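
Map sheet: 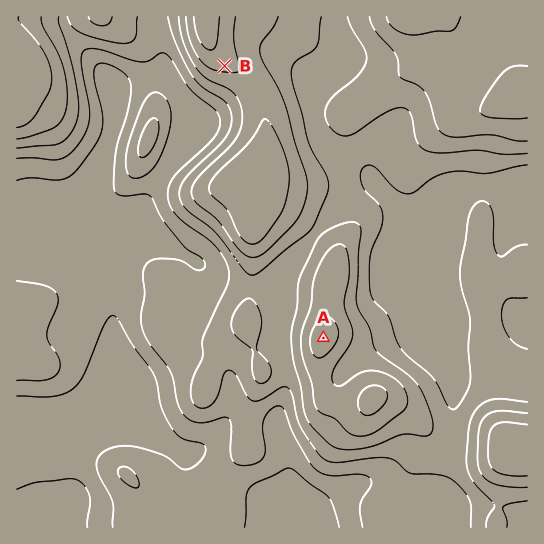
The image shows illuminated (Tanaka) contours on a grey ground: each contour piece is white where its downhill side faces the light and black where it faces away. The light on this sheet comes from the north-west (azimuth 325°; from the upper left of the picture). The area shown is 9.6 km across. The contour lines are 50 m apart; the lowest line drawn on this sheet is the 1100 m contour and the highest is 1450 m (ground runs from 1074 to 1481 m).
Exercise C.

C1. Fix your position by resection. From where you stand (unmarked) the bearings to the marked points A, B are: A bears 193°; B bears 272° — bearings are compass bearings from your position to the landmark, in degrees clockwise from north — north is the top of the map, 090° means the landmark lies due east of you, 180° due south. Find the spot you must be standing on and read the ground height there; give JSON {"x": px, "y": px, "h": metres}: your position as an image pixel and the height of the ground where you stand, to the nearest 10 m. {"x": 385, "y": 72, "h": 1330}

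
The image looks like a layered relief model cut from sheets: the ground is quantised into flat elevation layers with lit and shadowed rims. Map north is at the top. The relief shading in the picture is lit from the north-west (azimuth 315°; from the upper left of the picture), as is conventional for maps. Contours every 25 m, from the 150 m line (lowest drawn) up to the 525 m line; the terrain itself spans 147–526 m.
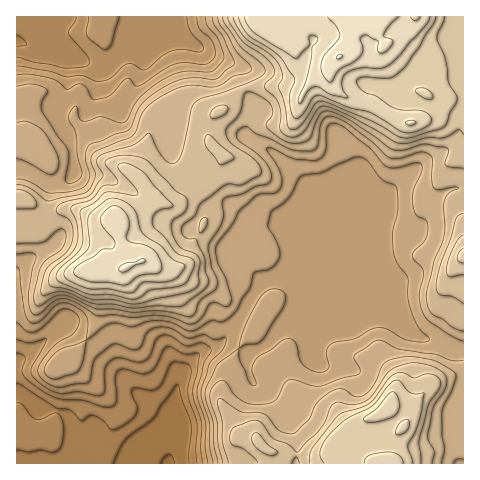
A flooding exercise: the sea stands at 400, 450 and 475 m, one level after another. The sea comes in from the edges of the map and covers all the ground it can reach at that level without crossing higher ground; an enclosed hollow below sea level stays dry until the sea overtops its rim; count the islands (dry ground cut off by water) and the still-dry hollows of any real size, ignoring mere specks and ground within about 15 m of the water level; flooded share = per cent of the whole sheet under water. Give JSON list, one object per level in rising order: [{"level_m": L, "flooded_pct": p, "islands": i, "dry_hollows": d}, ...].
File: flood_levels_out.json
[{"level_m": 400, "flooded_pct": 77, "islands": 1, "dry_hollows": 0}, {"level_m": 450, "flooded_pct": 90, "islands": 1, "dry_hollows": 0}, {"level_m": 475, "flooded_pct": 94, "islands": 1, "dry_hollows": 0}]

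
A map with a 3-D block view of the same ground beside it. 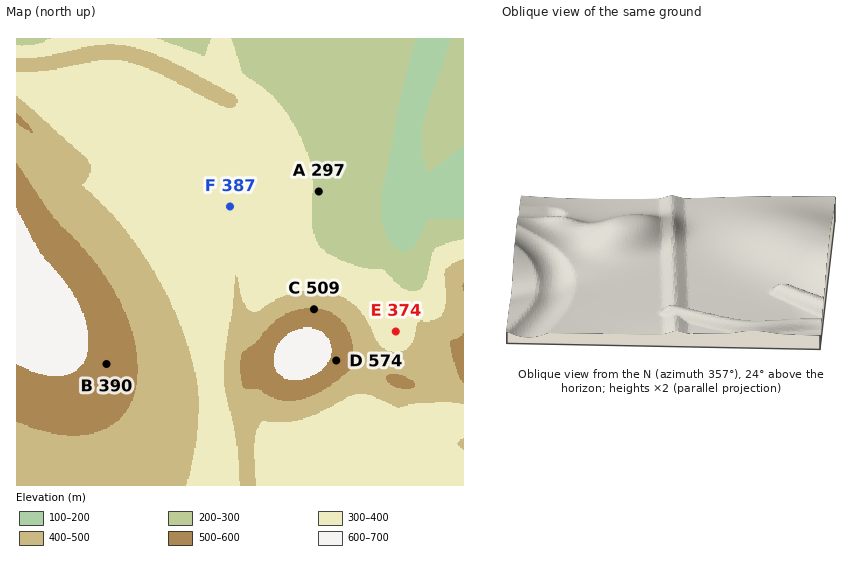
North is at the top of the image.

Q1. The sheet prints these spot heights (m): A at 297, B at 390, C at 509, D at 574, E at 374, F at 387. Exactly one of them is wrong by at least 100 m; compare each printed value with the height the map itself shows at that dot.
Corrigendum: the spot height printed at B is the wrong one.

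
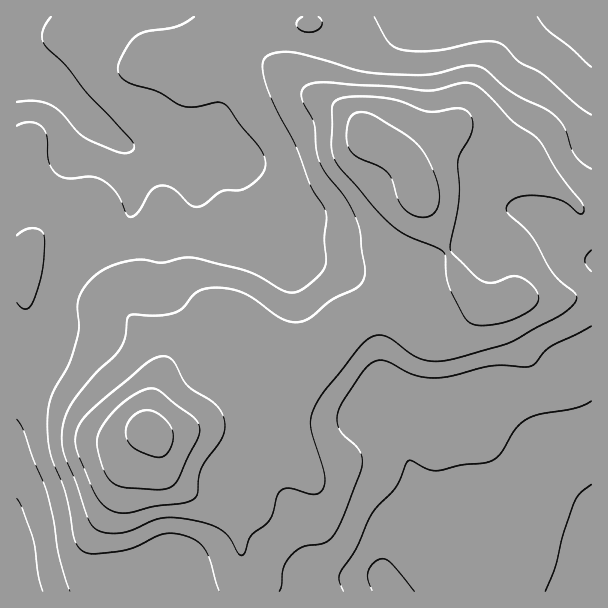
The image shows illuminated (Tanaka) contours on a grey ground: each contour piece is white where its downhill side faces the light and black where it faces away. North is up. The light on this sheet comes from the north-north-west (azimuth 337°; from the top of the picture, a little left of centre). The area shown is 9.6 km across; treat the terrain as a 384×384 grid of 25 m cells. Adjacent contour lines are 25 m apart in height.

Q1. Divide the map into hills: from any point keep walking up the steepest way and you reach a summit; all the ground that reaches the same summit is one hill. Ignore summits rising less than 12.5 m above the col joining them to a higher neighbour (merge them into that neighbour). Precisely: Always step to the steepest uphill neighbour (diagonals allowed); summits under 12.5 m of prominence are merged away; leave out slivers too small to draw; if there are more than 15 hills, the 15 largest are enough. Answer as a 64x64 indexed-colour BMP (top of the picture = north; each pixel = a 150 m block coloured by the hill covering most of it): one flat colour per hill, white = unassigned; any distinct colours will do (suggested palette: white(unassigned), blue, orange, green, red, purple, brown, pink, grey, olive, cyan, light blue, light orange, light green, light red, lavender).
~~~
<image width="64" height="64" href="data:image/bmp;base64,Qk12CAAAAAAAAHYAAAAoAAAAQAAAAEAAAAABAAQAAAAAAAAIAAATCwAAEwsAABAAAAAAAAAA////ALR3HwAOf/8ALKAsACgn1gC9Z5QAS1aMAMJ34wB/f38AIr28AM++FwDox64AeLv/AIrfmACWmP8A1bDFABERERERERERERERERERERERERERERERERERERERERERERERERERERERERERERERERERERERERERERERERERERERERERERERERERERERERERERERERERERERERERERERERERERERERERERERERERERERERERERERERERERERERERERERERERERERERERERERERERERERERERERERERERERERERERERERERERERERERERERERERERERERERERERERERERERERERERERERERERERERERERERERERERERERERERERERERERERERERERERERERERERERERERERERERERERERERERERERERERERERERERERERERERERERERERERERERERERERERERERERERERERERERERERERERERERERERESERERERERERERERERERERERERERERERERERERERERESIREREREREREREREREREREREREREREREREREiIiIiIiIhEREREREREREREREREREREREREREREREREiIiIiIiIiERERERERERERERERERERERERERERERERESIiIiIiIiIRERERERERERERERERERERERERERERERERIiIiIiIiIhEREREREREREREREREREREREREREREREREiIiIiIiIiERERERERERERERERERERERERERERERERESIiIiIiIiIRERERERERERERERERERERERERERERERESIiIiIiIiIhERERERERERERERERERERERERERESIRERIiIiIiIiIiERERERERERERERERERERERERERERIiESIiIiIiIiIiIRERERERERERERERERERERERERERIiIiIiIiIiIiIiIhEREREREREREREREREREREREREREiIiIiIiIiIiIiIiERERERERERERERERERERERERERESIiIiIiIiIiIiIiIRERERERERERERERERERERERERERIiIiIiIiIiIiIiIhEREREREREREREREREREREREREREiIiIiIiIiIiIiIiEREREREREREREREREREREREREREiIiIiIiIiIiIiIiIzERERERERERERERERERERERERESIiIiIiIiIiIiIiIjMxERERERERERERERERERERERERIiIiIiIiIiIiIiIiMzMREREREREREREREREREREREREiIiIiIiIiIiIiIiIzMxERERERERERERERERERERERESIiIiIiIiIiIiIiIjMzERERERERERERERERERERERERIiIiIiIiIiIiIiIiMzMRERERERERERERERERERERERIiIiIiIiIiIiIiIiIzMzEREREREREREREREREREREREiIiIiIiIiIiIiIiIjMzMREREREREREREREREREREREiIiIiIiIiIiIiIiIiMzMxEREREREREREREREREREREiIiIiIiIiIiIiIiIiIzMzMREREREREREREREREREREiIiIiIiIiIiIiIiIiIjMzMxERERERERERERERERESIiIiIiIiIiIiIiIiIiIiMzMzMRERERERERERERERIiIiIiIiIiIiIiIiIiIiIiIzMzMzMRERERERERERESIiIiIiIiIiIiIiIiIiIiIiIjMzMzMzERERERERERESIiIiIiIiIiIiIiIiIiIiIiIiMzMzMzMzERERERERESIiIiIiIiIiIiIiIiIiIiIiIiIzMzMzMzMRERERERESIiIiIiIiIiIiIiIiIiIiIiIiIjMzMzMzMzERERERESIiIiIiIiIiIiIiIiIiIiIiIiIiMzMzMzMzMRERERERIiIiIiIiIiIiIiIiIiIiIiIiIiIzMzMzMzMxEREREREiIiIiIiIiIiIiIiIiIiIiIiIiIjMzMzMzMzERERERESIiIiIiIiIiIiIiIiIiIiIiIiIiMzMzMzMzMRERERERIiIiIiIiIiIiIiIiIiIiIiIiIiIzMzMzMzMxEREREREiIiIiIiIiIiIiIiIiIiIiIiIiIjMzMzMzMzEREREREiIiIiIiIiIiIiIiIiIiIiIiIiIiMzMzMzMzIiIiIiIiIiIiIiIiIiIiIiIiIiIiIiIiIiIzMzMzMzIiIiIiIiIiIiIiIiIiIiIiIiIiIiIiIiIiIjMzMzMyIiIiIiIiIiIiIiIiIiIiIiIiIiIiIiIiIiIiMzMzMyIiIiIiIiIiIiIiIiIiIiIiIiIiIiIiIiIiIiIzMzMyIiIiIiIiIiIiIiIiIiIiIiIiIiIiIiIiIiIiIjMzMyIiIiIiIiIiIiIiIiIiIiIiIiIiIiIiIiIiIiIiMzMyIiIiIiIiIiIiIiIiIiIiIiIiIiIiIiIiIiIiIiIzMyIiIiIiIiIiIiIiIiIiIiIiIiIiIiIiIiIiIiIiIiIiIiIiIiIiIiIiIiIiIiIiIiIiIiIiIiIiIiIiIiIiIiIiIiIiIiIiIiIiIiIiIiIiIiIiIiIiIiIiIiIiIiIiIiIiIiIiIiIiIiIiIiIiIiIiIiIiIiIiIiIiIiIiIiIiIiIiIiIiIiIiIiIiIiIiIiIiIiIiIiIiIiIiIiIiIiIiIiIiIiIiIiIiIiIiERERESIiIiIiIiIiIiIiIiIiIiIiIiIiIiIiIiIiIhERERERESIiIiIiIiIiIiIiIiIiIiIiIiIiIiIiIiIiERERERERESIiIiIiIiIiIiIi"/>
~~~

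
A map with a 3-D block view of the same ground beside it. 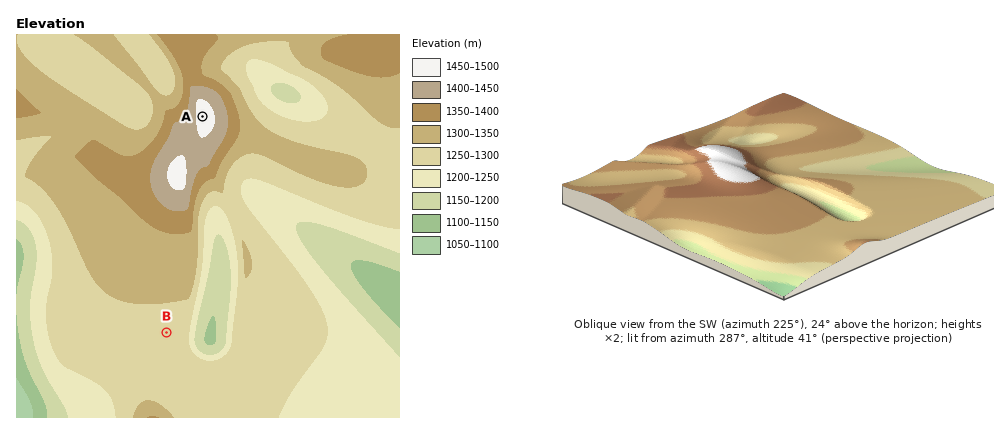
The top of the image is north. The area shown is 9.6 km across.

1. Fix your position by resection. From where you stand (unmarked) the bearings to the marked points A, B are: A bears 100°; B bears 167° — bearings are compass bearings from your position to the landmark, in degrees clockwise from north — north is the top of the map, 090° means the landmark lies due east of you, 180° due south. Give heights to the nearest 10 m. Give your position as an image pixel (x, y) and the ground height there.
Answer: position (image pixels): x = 113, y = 101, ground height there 1270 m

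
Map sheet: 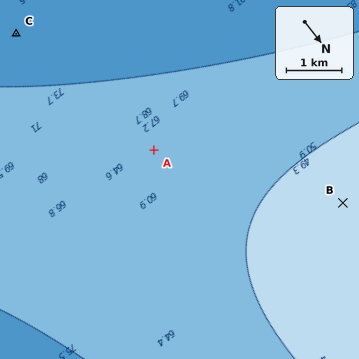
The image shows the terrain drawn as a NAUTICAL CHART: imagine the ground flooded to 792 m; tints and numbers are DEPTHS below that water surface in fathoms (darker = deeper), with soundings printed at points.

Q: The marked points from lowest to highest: C A B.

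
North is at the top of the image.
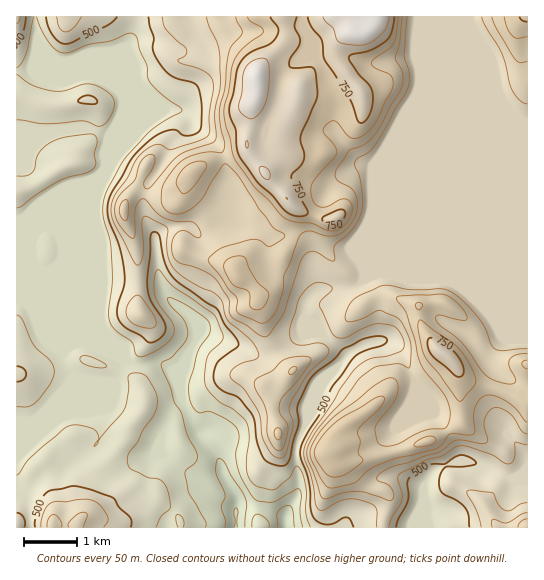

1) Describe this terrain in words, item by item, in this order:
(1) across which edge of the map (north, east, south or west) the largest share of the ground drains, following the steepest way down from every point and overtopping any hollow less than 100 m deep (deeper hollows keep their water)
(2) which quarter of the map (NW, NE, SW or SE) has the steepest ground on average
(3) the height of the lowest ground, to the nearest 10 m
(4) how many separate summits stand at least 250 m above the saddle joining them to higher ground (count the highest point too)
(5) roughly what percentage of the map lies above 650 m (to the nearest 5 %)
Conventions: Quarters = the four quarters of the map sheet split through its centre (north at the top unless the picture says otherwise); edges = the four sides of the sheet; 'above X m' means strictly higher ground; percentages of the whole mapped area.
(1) The largest share of the runoff leaves by the southern edge.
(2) Slopes are steepest in the south-east quarter.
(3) The lowest ground is at about 300 m.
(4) There is 1 summit with 250 m or more of prominence.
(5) Ground above 650 m makes up about 20 % of the sheet.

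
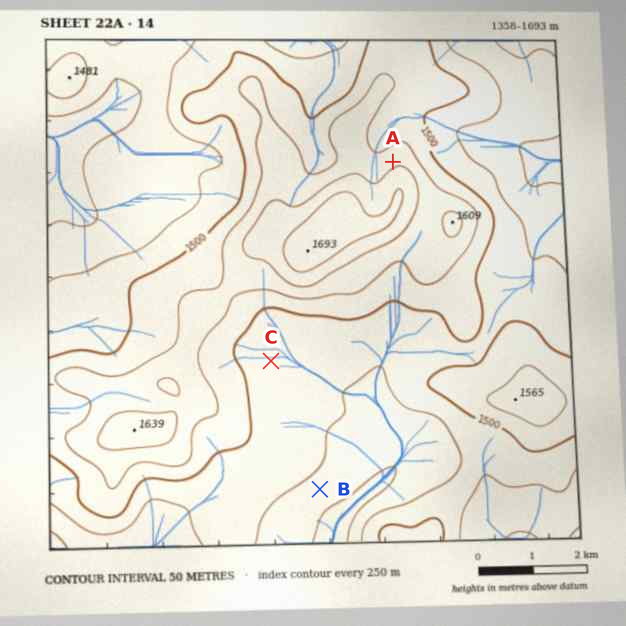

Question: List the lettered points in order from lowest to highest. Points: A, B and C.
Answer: B C A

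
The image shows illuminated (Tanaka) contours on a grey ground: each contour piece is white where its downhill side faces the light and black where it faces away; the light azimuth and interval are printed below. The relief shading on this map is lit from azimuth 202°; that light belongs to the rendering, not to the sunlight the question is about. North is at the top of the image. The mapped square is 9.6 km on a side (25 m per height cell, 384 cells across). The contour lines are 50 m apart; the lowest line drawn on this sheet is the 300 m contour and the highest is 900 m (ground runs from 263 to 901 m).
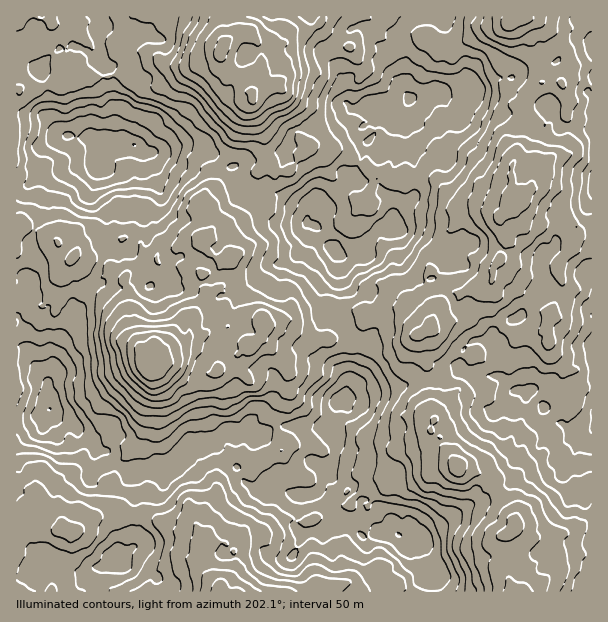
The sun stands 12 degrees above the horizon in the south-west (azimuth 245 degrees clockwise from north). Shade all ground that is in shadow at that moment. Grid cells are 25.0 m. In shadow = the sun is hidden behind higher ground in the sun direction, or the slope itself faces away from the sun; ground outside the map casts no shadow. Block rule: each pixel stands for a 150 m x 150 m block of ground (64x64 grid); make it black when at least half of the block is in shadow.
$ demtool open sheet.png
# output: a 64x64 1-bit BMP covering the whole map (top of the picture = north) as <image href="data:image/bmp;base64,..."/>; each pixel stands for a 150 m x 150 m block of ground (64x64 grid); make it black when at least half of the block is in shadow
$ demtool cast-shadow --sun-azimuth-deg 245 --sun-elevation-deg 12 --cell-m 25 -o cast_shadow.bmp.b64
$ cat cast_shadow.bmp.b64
<image width="64" height="64" href="data:image/bmp;base64,Qk0+AgAAAAAAAD4AAAAoAAAAQAAAAEAAAAABAAEAAAAAAAACAAATCwAAEwsAAAIAAAAAAAAA////AAAAAAAAADwAAAB8AAAAfAAAAP4AAAB4AAAA/gAABOABAAH+AAAAwAAAAf8ADAHgAAAD/wAAA+AAAAP/AAAD8AAAJ/8AAAAAAAAv/wAAACAAAB//AAAAIAAA//gAAAAAAAHf4AAAAAAAAZ/gAEAAAAABH8AAAAAAAAAfwAAAEAAAAN+AAAAQAAAF3AAAAAwAAARcAAAB3gAACNwAAAP/AAAB/AAAD/+CGAX4AAAP/8A8AfAAAA//wGAH8AAAD//AAAHwAAAH/+AEB/gAAAf/4AAH+AAwB//gAAD8AHAH/+AAAHwAYAf/wAAAfAAAAf+AAAJ4AAAA/AAAAHAAACD4AAAAQABAAPAAAAAAAAAwAAAAAgAAADggAAAGAAAQOAAQAAAAEAAYAAAAAAAYADgAEAABiAwAIAAQAAiIHAAgAAAADAweAAAAAAAwHz4AAAAgAAA/vgAAAHAAAA/+AAAAcAA8B+AAAABwAAAHIAAAACAAAAMgAAAAgAACACwAACAgAAAABgAAAHAAAABmAAAD84AAAA4AAA//4AAABAAAD//gAAAYAAAA//AAABwADEH/+AAADAgMD//4AAAOCAAf//wAAA8IAB///AQIHgAAAf/wAA0egAAH//AECh/AAAd/AAwHH8AAAH8ACAw/AAAAfwAAGD+AAAA+AAAAf4AAMD4AAAB/gA=="/>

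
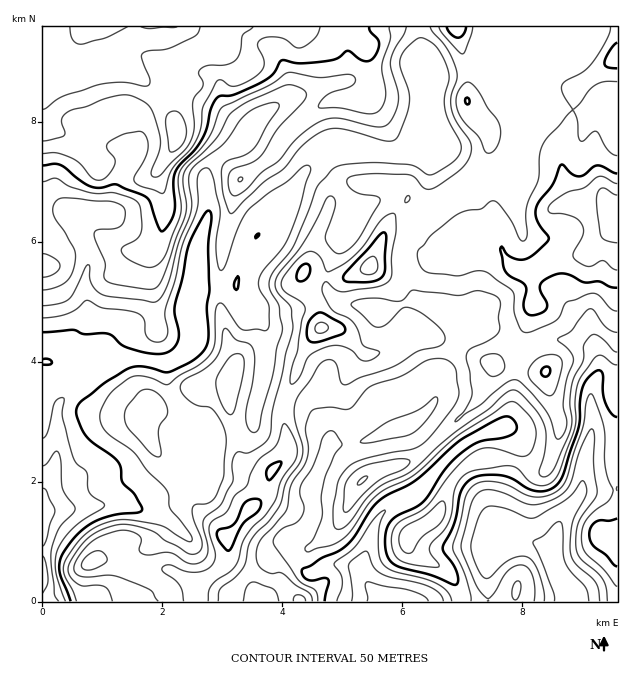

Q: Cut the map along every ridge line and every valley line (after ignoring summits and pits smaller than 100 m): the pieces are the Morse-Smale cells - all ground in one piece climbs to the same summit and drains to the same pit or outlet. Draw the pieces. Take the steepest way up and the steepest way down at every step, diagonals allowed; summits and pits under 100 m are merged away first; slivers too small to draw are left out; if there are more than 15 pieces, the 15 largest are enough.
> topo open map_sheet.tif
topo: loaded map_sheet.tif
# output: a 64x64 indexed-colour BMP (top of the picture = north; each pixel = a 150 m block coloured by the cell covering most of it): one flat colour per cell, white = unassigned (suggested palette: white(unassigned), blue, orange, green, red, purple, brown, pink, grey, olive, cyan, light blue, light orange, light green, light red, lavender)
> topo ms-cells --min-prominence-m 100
<image width="64" height="64" href="data:image/bmp;base64,Qk12CAAAAAAAAHYAAAAoAAAAQAAAAEAAAAABAAQAAAAAAAAIAAATCwAAEwsAABAAAAAAAAAA////ALR3HwAOf/8ALKAsACgn1gC9Z5QAS1aMAMJ34wB/f38AIr28AM++FwDox64AeLv/AIrfmACWmP8A1bDFAERERERERERES7u7u7AAqqqqqqqqqqqqVVVVVVVVVVVVRERERERERERLu7u7sAqqqqqqqqqqqqpVVVVVVVVVVVVERERERERERES7u7uwCqqqqqqqqqqqqlVVVVVVVVVVVURERERERERERES7u7CqruqqqqqqqqqlVVVVVVVVVVVVRERERERERERERLu7uwru7u7uqqqqpVVVVVVVVVVVVVVERERERERERERES7u7AC7u7u6qqqVVVVVVVVVVVVVVVURERERERERERERLu7uyIi7u7qqqpVVVVVVVVVIlVVVVREREREREREREREu7u7siIu7u6qqlVVVVVVIiIiVVVVVERERERERERERERLu7u7IiLu7qqqpVVVVVUiIiJVVVVUREREREREREREREu7u7uyIu7u6qqqpVVVVSIiIiVVVVEREURERERERERERLu7u7IiLu7uqqqlVVVVIiIiIlVVURERERERRERERERES7u7siIu7u7uqqpVVVUiIiIiVVVREREREREREUREREREu7uyIiLu7u7qqlVVVSIiIiIlVVERERERERERFERERES7u7IiIi7u7u6qpVVVUiIiIiVVURERERERERERFEREREu7uyIiIu7u7uqlVVVSIiIiJVVRERERERERERERRERES7u7IiIiIi7u7qVVVVUiIiIlVVERERERERERERFEREREu7siIiIiIi7u5VVVVSIiIiVVUREREREREREREURERES7u7IiIiIiIu4iVVVVIiIiIlVREREREREREREZlERERLu7tmZmIiIiIiIiVVUiIiIiVVEREREREREREZmZmUREu7u2ZmZmYiIiIiIiIiIiIiJVUREREREREREZmZmZRES7u2ZmZmZmYiIiIiIiIiIiIlVRERERERERERmZmZmURLu2ZmZmZmZmIiIiIiIiIiIiVVERERERERERmZmZmZREZmZmZmZmZmZiIiIiIiIiIiJVURERERERERmZmZmZl3dmZmZmZmZmZtIiIiIiIiIiIlVRERERERERGZmZmZmXd3ZmZmZmZmZt0iIiIiIiIiIiIiEREREREREZmZmZmZl3dmZmZmZmZt3SIiIiIiIiIiIiIRERERERERmZmZmZmXd3ZmZmZmZm3d0iIiIiIiIiIiIhERERERERERmZmZmZd3dmZmZmZm3d3SIiIiIiIiIiIiEREREREREREZmZmZl3d2ZmZmZm3d3d0iIiIiIiIiIiIRERERERERERmZmZmXd3dmZmZmbd3d3SIiIiIiIiIiIhERERERERERGZmZmZd3d3ZmZmbd3d3dIiIiIiIiIiIiEREREREREREZmZmZd3d3dmZmZt3d3dIiIiIiIiIiIiIRERERERERERmZmZd3d3d2ZmZt3d3dIiIiIiIiIiIiIhERERERERERGZmZd3d3d2Zt3d3d3SIiIiIiIiIiIiIiEREREREREREZmZl3d3d2Zt3d3d3SIiIiIiIiIiIiIiIREREREREREREREXd3d3Zm3d3d3dIiIiIiIiIiIiIiIhERERERERERERERd3d3dnfMzd3dIiIiIiIiIiIiIiIiERERERERERERERF3d3d3d8zM3d0iIiIiIiIzMyIiIiIRERERERERERERERd3d3d3fMzN3SIjMyIiIzMzMzIiIhERERERERERERERF3d3d3d8zM3dIzMzMzMzMzMzMzIiERERERERERERERERd3d3d3fMzMwzMzMzMzMzMzMzMyIREREREREREREREREXd3d3d8zMzMMzMzMzMzMzMzMzMhERERERERERERERERF3d3d3fMzMzDMzMzMzMzMzMzMyERERERERERERERERERd3d3d8zMzMwzMzMzMzMzMzMzIRERERERERERERERERF3d3d8zMzMzMMzMzMzMzMzIiIhERERERERERERERERERd3d8zMzMzMwzMzMzMzMzMiIiERERERERERERERERERF3d3zMzMzMw4iIgzMzMzMiIiIRERERERERERERERERERd8zMzMzMzDiIiIiDMzMyIiIhEREREREREREREREREREczMzMzMzMiIiIiIMzMzIiIiERERERERERERERERERERHMzMzMzMyIiIiIgzMzMiIiIREREREREREREREREREREREREREREYiIiIiIMzMyIiIhERERERERERERERERERERERERERERiIiIiIgzMzIiIiERERERERERERERERERERERERERERGIiIiIiDMzMiIiIREREREREREREREREREREREREREREYiIiIiIMzMzIiIhERERERERERERERERERERERERERERiIiIiIgzMzMiIiERERERERERERERERERERERERERERGIiIiIiDMzMyIiIREREREREREREREREREREREREREREYiIiIiIMzMzIiIvERERERERERERERERERERERERERERiIiIiDMzMzMyIi///xERERERERERERERERERERERERGIiIiIMzMzMzMiL///8REREREREREREREREREREREREYiIiIMzMzMzMzIv///xEREREREREREREREREREREREYiIiIgzMzMzMzMz///xERERERERERERERERERERERERiIiIiDMzMzMzMzP///ERERERERERERERERERERERERGIiIiIMzMzMzMzM///8REREREREREREREREREREREREYiIiIgzMzMzMzMz"/>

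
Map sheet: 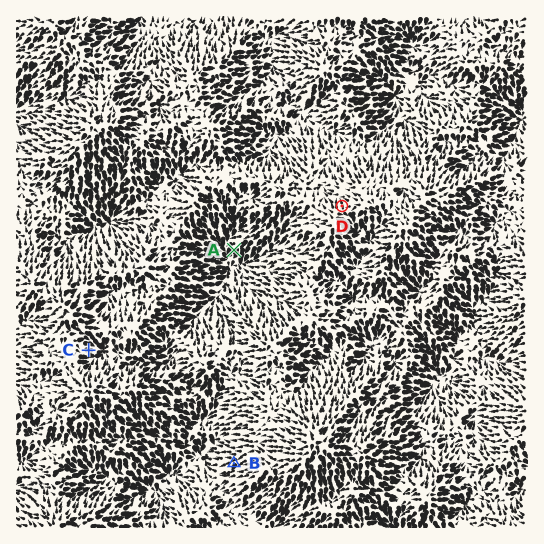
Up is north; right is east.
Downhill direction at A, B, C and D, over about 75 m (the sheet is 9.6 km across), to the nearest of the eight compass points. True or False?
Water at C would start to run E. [True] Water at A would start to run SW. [True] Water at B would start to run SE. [False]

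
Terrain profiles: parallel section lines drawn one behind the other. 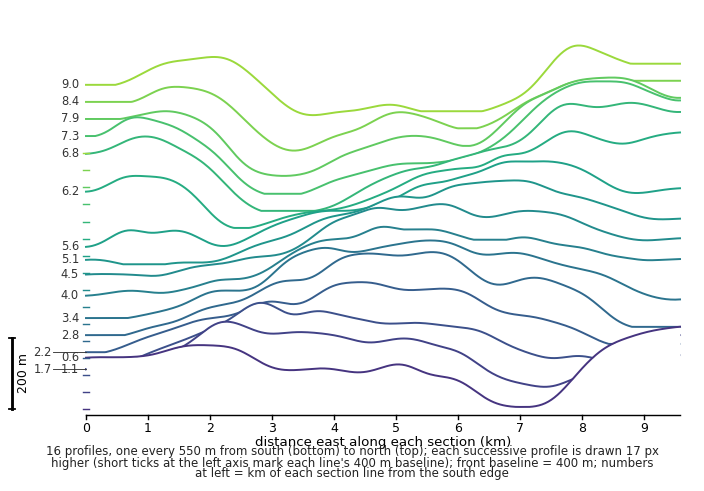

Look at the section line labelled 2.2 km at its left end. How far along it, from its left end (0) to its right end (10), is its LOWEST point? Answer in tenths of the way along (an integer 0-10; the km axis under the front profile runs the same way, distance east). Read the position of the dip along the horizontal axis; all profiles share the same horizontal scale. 0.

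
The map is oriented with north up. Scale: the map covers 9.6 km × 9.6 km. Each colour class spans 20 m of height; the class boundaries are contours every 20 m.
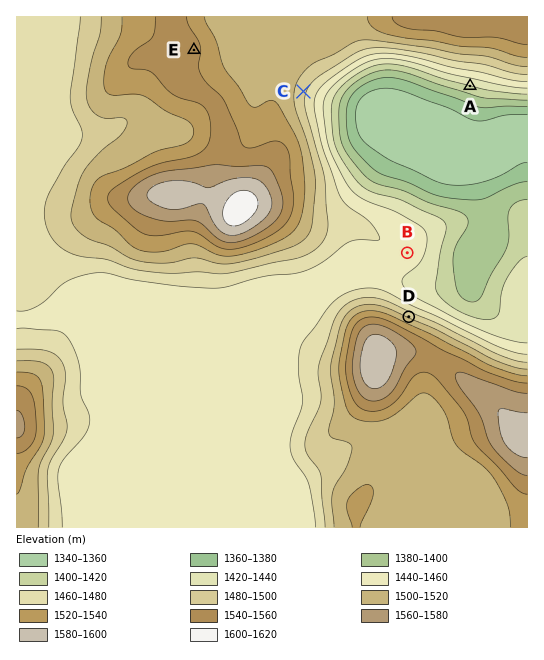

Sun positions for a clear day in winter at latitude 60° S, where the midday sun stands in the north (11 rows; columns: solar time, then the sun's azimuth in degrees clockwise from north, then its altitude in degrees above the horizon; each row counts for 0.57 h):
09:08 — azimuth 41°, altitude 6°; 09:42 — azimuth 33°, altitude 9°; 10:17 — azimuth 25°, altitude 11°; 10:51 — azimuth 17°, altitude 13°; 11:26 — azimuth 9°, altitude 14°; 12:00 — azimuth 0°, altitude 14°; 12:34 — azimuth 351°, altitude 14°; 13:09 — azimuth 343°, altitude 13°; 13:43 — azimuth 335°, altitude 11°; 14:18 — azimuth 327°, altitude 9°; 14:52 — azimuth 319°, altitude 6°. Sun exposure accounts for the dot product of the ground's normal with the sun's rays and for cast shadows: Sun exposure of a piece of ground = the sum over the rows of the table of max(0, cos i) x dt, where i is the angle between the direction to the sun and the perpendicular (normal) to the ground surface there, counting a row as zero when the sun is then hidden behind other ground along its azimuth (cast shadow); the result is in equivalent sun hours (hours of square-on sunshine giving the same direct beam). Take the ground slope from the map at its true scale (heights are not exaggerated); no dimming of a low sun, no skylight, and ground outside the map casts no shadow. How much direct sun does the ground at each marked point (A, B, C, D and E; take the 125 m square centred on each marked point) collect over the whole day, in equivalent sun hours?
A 0.4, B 1.1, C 1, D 2.1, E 1.2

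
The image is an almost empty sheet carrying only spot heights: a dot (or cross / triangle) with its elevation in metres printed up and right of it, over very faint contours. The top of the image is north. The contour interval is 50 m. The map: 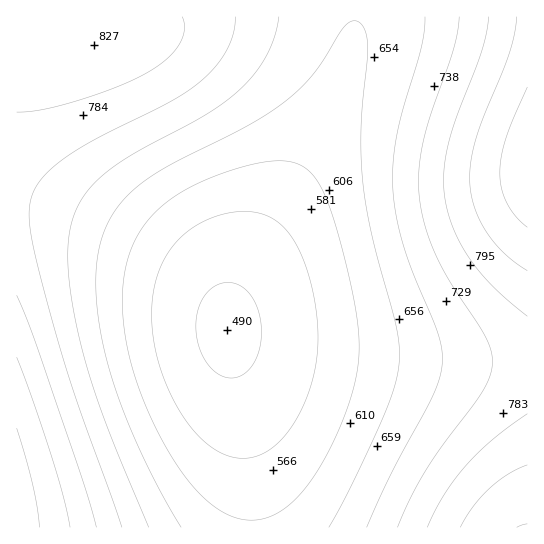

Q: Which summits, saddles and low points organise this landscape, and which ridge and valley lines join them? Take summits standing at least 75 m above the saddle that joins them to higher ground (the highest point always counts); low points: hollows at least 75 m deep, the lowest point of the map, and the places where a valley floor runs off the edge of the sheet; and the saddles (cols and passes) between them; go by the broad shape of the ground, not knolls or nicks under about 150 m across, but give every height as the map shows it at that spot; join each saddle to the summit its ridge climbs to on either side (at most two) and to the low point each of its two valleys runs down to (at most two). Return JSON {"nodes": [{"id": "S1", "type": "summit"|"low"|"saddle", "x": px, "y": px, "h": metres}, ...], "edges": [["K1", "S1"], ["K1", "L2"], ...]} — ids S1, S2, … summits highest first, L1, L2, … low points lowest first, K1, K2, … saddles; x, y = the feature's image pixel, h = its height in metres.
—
{"nodes": [
{"id": "S1", "type": "summit", "x": 527, "y": 166, "h": 934},
{"id": "S2", "type": "summit", "x": 17, "y": 518, "h": 928},
{"id": "S3", "type": "summit", "x": 525, "y": 527, "h": 902},
{"id": "L1", "type": "low", "x": 227, "y": 330, "h": 490},
{"id": "K1", "type": "saddle", "x": 527, "y": 363, "h": 777},
{"id": "K2", "type": "saddle", "x": 354, "y": 17, "h": 651}],
"edges": [["K1", "S1"], ["K1", "S3"], ["K1", "L1"], ["K2", "S1"], ["K2", "S2"], ["K2", "L1"]]}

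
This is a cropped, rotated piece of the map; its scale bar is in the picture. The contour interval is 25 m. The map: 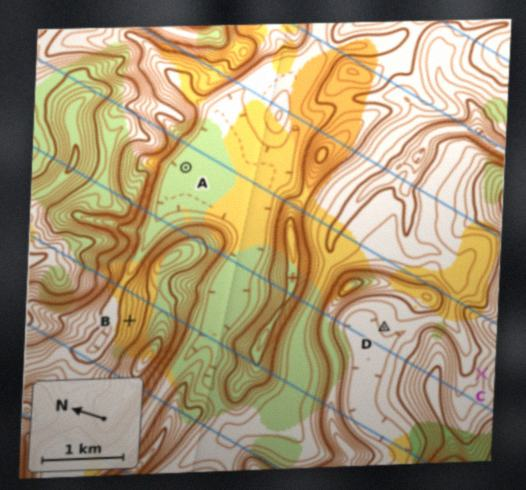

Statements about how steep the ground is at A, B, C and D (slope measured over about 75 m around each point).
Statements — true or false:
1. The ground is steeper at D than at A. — true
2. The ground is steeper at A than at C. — false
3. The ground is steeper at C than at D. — true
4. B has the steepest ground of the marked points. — true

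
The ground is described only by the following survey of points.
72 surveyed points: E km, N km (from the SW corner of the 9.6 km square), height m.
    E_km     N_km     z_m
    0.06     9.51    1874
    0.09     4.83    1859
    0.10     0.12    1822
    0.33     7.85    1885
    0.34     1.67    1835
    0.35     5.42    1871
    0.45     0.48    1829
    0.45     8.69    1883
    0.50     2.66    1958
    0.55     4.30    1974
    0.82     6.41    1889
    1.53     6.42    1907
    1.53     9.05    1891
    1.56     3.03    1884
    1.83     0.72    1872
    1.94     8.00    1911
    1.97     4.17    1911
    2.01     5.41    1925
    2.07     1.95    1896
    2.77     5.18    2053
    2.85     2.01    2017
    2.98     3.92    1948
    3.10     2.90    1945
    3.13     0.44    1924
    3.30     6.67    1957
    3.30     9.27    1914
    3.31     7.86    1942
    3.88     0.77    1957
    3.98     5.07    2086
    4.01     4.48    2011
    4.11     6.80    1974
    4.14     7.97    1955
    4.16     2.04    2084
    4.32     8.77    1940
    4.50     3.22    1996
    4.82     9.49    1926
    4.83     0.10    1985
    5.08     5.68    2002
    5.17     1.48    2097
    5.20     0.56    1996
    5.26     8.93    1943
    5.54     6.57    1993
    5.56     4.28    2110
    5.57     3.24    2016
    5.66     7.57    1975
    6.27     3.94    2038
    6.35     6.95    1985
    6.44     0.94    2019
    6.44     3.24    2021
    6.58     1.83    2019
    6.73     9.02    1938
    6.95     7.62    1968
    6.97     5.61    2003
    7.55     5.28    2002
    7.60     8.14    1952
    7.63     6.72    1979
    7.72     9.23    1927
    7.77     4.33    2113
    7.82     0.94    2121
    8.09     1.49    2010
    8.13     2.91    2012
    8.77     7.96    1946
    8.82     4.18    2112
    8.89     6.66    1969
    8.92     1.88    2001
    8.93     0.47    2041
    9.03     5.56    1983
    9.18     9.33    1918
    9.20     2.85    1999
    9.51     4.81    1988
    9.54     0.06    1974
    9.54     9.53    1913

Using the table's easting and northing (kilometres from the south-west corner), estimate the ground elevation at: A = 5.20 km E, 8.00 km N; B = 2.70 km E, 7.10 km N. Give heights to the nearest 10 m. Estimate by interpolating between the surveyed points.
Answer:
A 1960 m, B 1940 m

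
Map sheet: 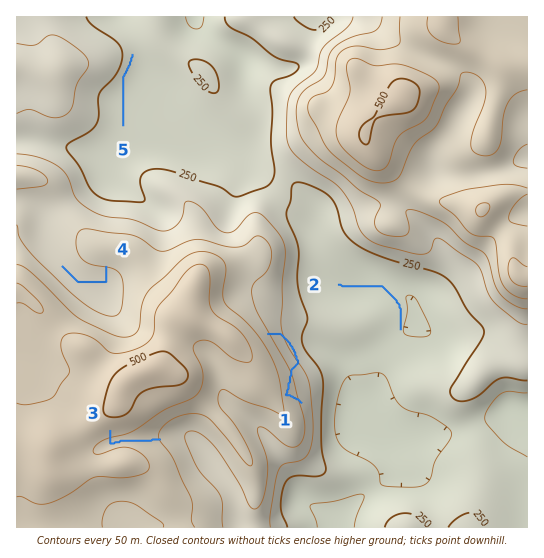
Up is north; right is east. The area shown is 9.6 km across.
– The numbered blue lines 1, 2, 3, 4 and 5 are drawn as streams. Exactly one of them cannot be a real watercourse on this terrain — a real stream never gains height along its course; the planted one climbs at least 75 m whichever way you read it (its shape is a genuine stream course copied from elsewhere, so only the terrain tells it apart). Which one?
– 1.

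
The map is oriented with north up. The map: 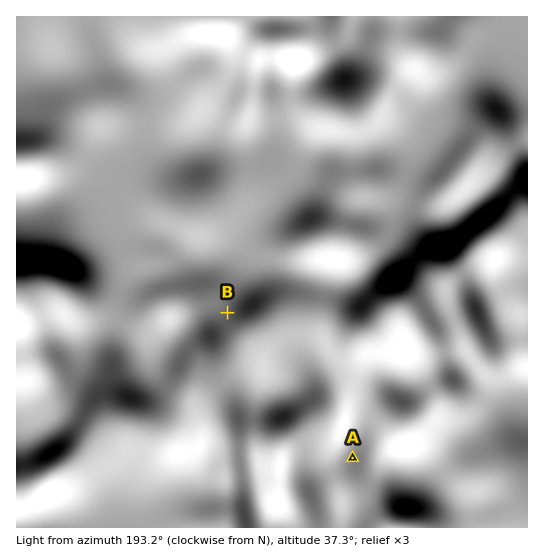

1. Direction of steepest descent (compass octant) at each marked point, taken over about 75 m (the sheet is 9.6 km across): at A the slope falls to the W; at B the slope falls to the NW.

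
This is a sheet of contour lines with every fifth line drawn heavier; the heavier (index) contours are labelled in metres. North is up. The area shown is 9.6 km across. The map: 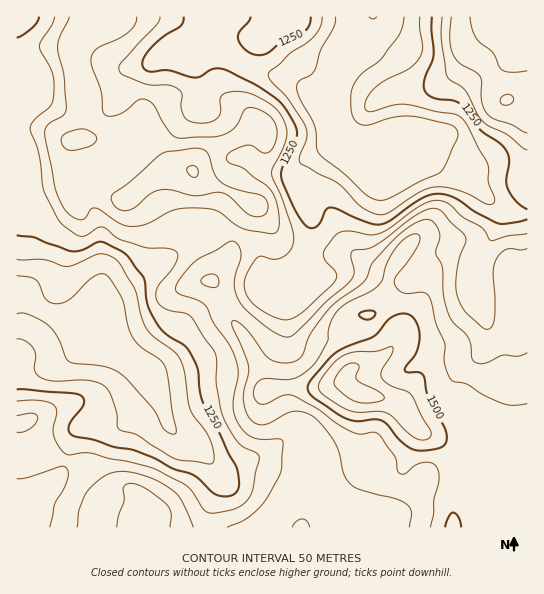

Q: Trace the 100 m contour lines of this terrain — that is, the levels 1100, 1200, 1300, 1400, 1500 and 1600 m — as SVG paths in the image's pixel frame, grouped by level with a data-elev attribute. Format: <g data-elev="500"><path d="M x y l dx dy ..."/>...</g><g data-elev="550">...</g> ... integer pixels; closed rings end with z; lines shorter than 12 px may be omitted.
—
<g data-elev="1200"><path d="M17 259l26 1 24 7 8-3 20-9 7-1 9 3 7 4 17 29 6 27 6 12 7 8 20 14 7 9 4 13 4 34 4 8 12 15 5 9 4 14-1 9-4 2-34-5-38-24-17-5-3-4 0-11-2-9-5-12-4-7-7-4-10-3-34 1-13-3-6-4-1-4 1-15-2-6-8-8-9-2"/><path d="M420 17l0 12 3 18-4 11-10 11-23 11-11 7-8 11-2 7 0 4 2 2 4 1 22-7 13-1 31 8 17 2 7 3 6 8 20 38 1 19 7 17-2 5-8-1-15-8-15-6-20-2-16 5-32 21-10 1-17-8-23-24-37-19 0-6 7-20-1-10-17-27-17-18-4-8 22-21 16-10 8-6 6-10 2-10"/></g><g data-elev="1300"><path d="M17 479l12-2 32-11 4 1 2 2 1 4-1 6-4 11-8 13-5 24"/><path d="M527 234l-18 2-18 5-9-13-20-11-13-13-10-4-9 1-12 6-28 21-11 5-9 2-23-4-9 2-12 14-3 6 2 8 11 13 0 5-4 6-27 25-12 8-11 2-17-8-10-6-6-7-4-9-1-8 5-12 9-13 4-1 12 3 7-1 7-5 5-8 1-8-2-10-11-30-9-23 0-5 9-16 5-14 1-8-2-8-7-12-8-7-17-10-15-3-11 1-5 3-2 4 0 14-5 7-10 3-14-1-5-3-3-5-2-8 1-12-4-5-9-4-23-1-24-10-3-5 2-6 36-38 3-8"/><path d="M55 17l-3 8-11 16-2 5 2 5 12 23 1 11-1 14-3 7-15 13-5 8 9 27 3 31 3 9 15 28 18 14 7 0 12-8 5-1 20 13 24 8 24 1 7 4 1 5-3 7-18 22-1 7 0 5 4 6 6 4 19 4 5 3 24 35 3 10 0 25 7 32 15 25 6 5 11 5 3 4-7 36-6 9-9 6-20 5-10-1-4-3-10-16-6-7-33-17-64-16-24 1-7-7-5-12-1-8 4-14-2-7-5-3-9-2-24 0"/><path d="M442 17l-1 22 6 38 18 13 12 24 6 8 24 13 15 12 5 3"/></g><g data-elev="1400"><path d="M170 527l1-13-4-9-21-16-15-6-5 1-3 3 1 14-5 14-2 12"/><path d="M310 527l-3-5-5-3-5 2-5 6"/><path d="M527 353l-9 3-16-1-19 9-5-1-5-2-5-23-15-16-6-12-4-17-1-26-6-14 4-19-5-10-6-4-8 1-11 5-22 20-16 17-5 14-3 5-27 20-11 11-16 22-8 20-5 6-14 2-13-4-6-5-18-25-8-7-5-1 0 6 8 19 7 20 0 8-5 24 2 12 5 9 5 4 7 2 8-2 16-9 7-3 10 1 10 4 11 11 11 16 5 11 4 20 4 8 11 7 35 9 12 6 4 3 2 6-3 14"/><path d="M211 287l6 0 2-4-2-6-4-3-8 2-4 5 3 4z"/><path d="M256 217l7-2 4-4 1-6-3-7-6-3-22-6-15-6-7-9-8-21-8-5-30 3-7 3-33 29-15 10-3 4 1 5 3 5 6 3 5 1 8-3 16-14 9-4 12 0 24 6 26-4 9 5 17 16z"/><path d="M68 150l7 0 15-4 5-4 1-5-5-5-8-3-16 4-5 4-1 4 2 5z"/><path d="M503 105l4 0 5-2 1-2 0-4-6-3-5 3-2 4z"/></g><g data-elev="1500"><path d="M461 527l-3-10-5-4-4 4-4 10"/><path d="M415 450l12 0 14-3 5-4 1-8-3-8-9-14-7-16-5-22-4-3-12 0-2-2 1-4 10-13 4-18-2-9-4-7-5-5-7 0-12 4-17 19-27 10-12 7-23 25-3 10 2 5 4 4 32 21 11 2 18-2 8 2 18 20 8 6z"/><path d="M365 319l7-1 3-5-5-3-10 3-1 3z"/></g><g data-elev="1600"><path d="M357 402l17 0 8-1 2-3-6-7-20-10-2-4 3-11-3-3-5 0-5 2-5 5-6 8-1 5 2 4 9 8z"/></g>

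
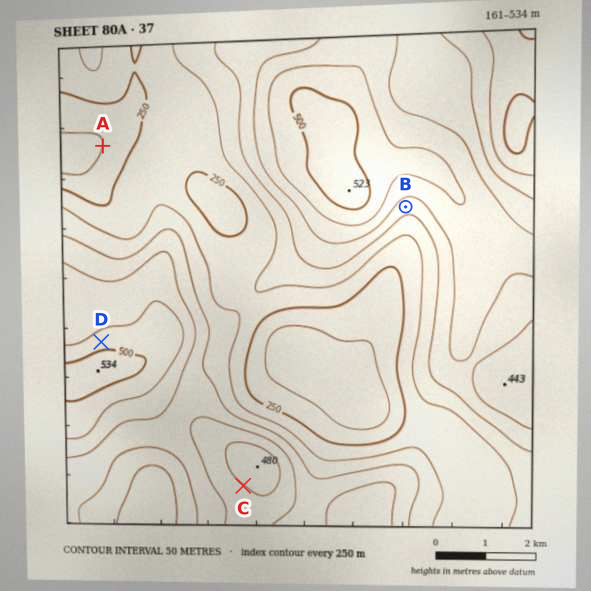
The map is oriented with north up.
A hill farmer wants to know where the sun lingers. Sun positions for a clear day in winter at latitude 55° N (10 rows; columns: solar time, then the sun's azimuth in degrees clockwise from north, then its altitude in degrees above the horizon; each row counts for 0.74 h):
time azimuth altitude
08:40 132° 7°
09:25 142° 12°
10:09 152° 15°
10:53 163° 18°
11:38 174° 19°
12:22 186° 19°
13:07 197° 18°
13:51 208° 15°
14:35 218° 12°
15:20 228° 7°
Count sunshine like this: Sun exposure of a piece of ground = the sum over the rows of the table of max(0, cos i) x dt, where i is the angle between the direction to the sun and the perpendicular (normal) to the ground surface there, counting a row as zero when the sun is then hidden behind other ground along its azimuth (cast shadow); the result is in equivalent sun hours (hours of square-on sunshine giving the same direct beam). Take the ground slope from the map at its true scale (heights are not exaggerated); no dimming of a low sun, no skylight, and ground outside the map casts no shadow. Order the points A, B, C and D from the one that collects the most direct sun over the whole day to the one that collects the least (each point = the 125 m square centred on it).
B > C > A > D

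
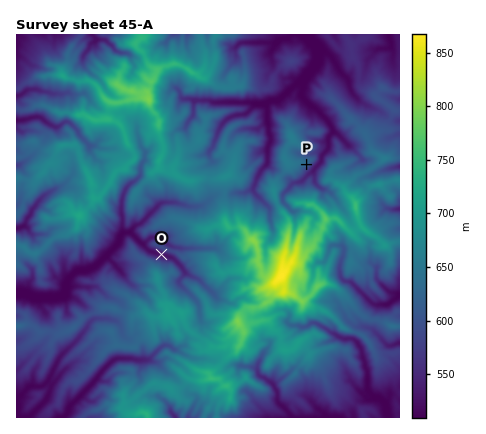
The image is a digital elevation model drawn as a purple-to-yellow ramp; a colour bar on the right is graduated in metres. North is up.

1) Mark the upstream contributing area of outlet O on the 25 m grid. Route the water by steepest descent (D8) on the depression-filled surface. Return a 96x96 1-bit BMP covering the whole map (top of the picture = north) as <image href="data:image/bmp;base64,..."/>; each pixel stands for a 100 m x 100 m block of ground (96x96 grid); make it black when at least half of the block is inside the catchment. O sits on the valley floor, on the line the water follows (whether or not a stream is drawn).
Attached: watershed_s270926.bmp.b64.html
<image width="96" height="96" href="data:image/bmp;base64,Qk2+BAAAAAAAAD4AAAAoAAAAYAAAAGAAAAABAAEAAAAAAIAEAAATCwAAEwsAAAIAAAAAAAAA////AAAAAAAAAAAAAAAAAAAAAAAAAAAAAAAAAAAAAAAAAAAAAAAAAAAAAAAAAAAAAAAAAAAAAAAAAAAAAAAAAAAAAAAAAAAAAAAAAAAAAAAAAAAAAAAAAAAAAAAAAAAAAAAAAAAAAAAAAAAAAAAAAAAAAAAAAAAAAAAAAAAAAAAAAAAAAAAAAAAAAAAAAAAAAAAAAAAAAAAAAAAAAAAAAAAAAAAAAAAAAAAAAAAAAAAAAAAAAAAAAAAAAAAAAAAAAAAAAAAAAAAAAAAAAAAAAAAAAAAAAAAAAAAAAAAAAAAAAAAAAAD4AAAAAAAAAAAAAAH8AAAAAAAAAAAAAAf+AAAAAAAAAAAAAA//AAAAAAAAAAAAAB//AAAAAAAAAAAAAD//AAAAAAAAAAAAAD//AAAAAAAAAAAAAD//AAAAAAAAAAAAAH//gAAAAAAAAAAAA///4AAAAAAAAAAAB////AAAAAAAAAAAB////gAAAAAAAAAAB////wAAAAAAAAAAB////wAAAAAAAAAAD////wAAAAAAAAAAD////wAAAAAAAAAAH////gAAAAAAAAAAH////AAAAAAAAAAAH//n+AAAAAAAAAAAH//AOAAAAAAAAAAAD//AGAAAAAAAAAAAD/+AAAAAAAAAAAAAD94AAAAAAAAAAAAADwAAAAAAAAAAAAAAAAAAAAAAAAAAAAAAAAAAAAAAAAAAAAAAAAAAAAAAAAAAAAAAAAAAAAAAAAAAAAAAAAAAAAAAAAAAAAAAAAAAAAAAAAAAAAAAAAAAAAAAAAAAAAAAAAAAAAAAAAAAAAAAAAAAAAAAAAAAAAAAAAAAAAAAAAAAAAAAAAAAAAAAAAAAAAAAAAAAAAAAAAAAAAAAAAAAAAAAAAAAAAAAAAAAAAAAAAAAAAAAAAAAAAAAAAAAAAAAAAAAAAAAAAAAAAAAAAAAAAAAAAAAAAAAAAAAAAAAAAAAAAAAAAAAAAAAAAAAAAAAAAAAAAAAAAAAAAAAAAAAAAAAAAAAAAAAAAAAAAAAAAAAAAAAAAAAAAAAAAAAAAAAAAAAAAAAAAAAAAAAAAAAAAAAAAAAAAAAAAAAAAAAAAAAAAAAAAAAAAAAAAAAAAAAAAAAAAAAAAAAAAAAAAAAAAAAAAAAAAAAAAAAAAAAAAAAAAAAAAAAAAAAAAAAAAAAAAAAAAAAAAAAAAAAAAAAAAAAAAAAAAAAAAAAAAAAAAAAAAAAAAAAAAAAAAAAAAAAAAAAAAAAAAAAAAAAAAAAAAAAAAAAAAAAAAAAAAAAAAAAAAAAAAAAAAAAAAAAAAAAAAAAAAAAAAAAAAAAAAAAAAAAAAAAAAAAAAAAAAAAAAAAAAAAAAAAAAAAAAAAAAAAAAAAAAAAAAAAAAAAAAAAAAAAAAAAAAAAAAAAAAAAAAAAAAAAAAAAAAAAAAAAAAAAAAAAAAAAAAAAAAAAAAAAAAAAAAAAAAAAAAAAAAAAAAAAAAAAAAAAAAAAAAAAAAAAAAAAAAAAAAAAAAAAAAAAAAAAAAAAAAAAAAAAAAAAAAA="/>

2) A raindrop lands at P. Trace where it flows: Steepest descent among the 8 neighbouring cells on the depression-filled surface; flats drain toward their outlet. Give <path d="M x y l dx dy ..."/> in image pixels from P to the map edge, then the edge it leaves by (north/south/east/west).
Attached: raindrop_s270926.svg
<path d="M306 164l6 6 2 0 6-8 2-8 6-6 0-10 4-6 0-4-4-8-14-12-4-2-8-10 0-4 2-6 0-6 4-8 8-6 2-4 0-14-8-8-2-6"/>
exit: north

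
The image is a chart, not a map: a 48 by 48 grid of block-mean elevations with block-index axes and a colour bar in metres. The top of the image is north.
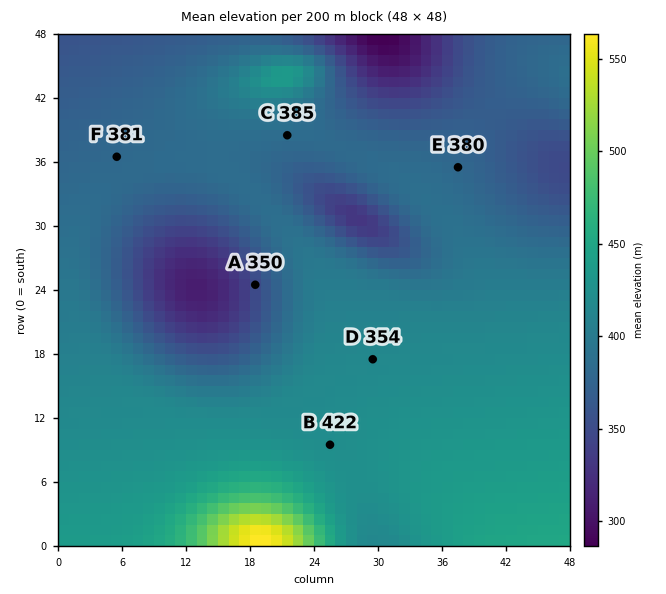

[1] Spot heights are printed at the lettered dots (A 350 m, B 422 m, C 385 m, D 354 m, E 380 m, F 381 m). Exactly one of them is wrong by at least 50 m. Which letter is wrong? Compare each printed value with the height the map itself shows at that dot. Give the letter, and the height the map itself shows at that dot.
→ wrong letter D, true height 416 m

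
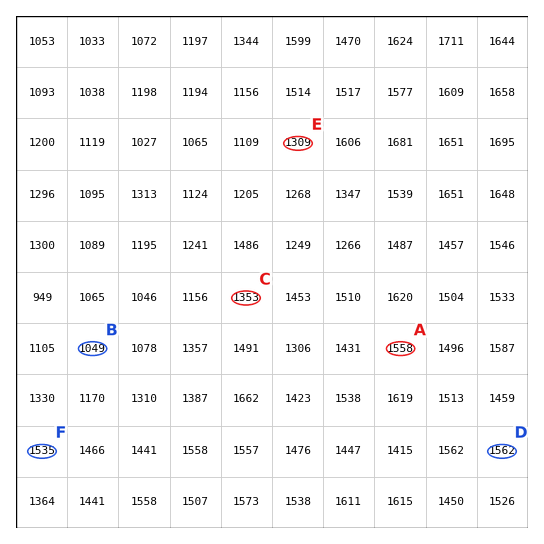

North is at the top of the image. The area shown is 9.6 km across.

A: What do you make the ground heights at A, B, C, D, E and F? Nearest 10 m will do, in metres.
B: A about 1560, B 1050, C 1350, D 1560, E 1310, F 1540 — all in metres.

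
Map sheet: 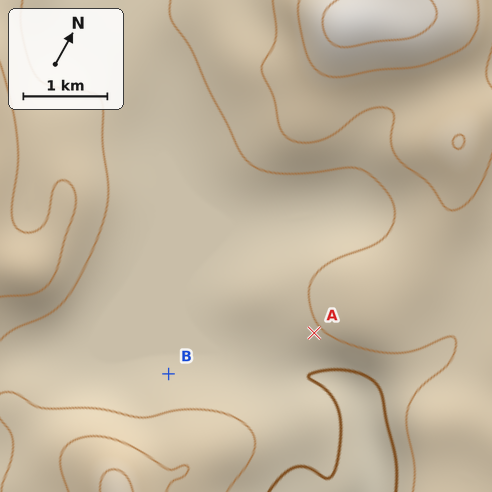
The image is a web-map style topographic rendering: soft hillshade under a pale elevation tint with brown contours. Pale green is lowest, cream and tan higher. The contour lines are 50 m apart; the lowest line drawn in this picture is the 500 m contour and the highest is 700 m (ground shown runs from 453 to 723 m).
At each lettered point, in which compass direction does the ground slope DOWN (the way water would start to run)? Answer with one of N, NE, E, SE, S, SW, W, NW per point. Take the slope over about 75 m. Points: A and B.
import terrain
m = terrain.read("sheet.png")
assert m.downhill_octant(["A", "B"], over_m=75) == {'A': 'S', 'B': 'NW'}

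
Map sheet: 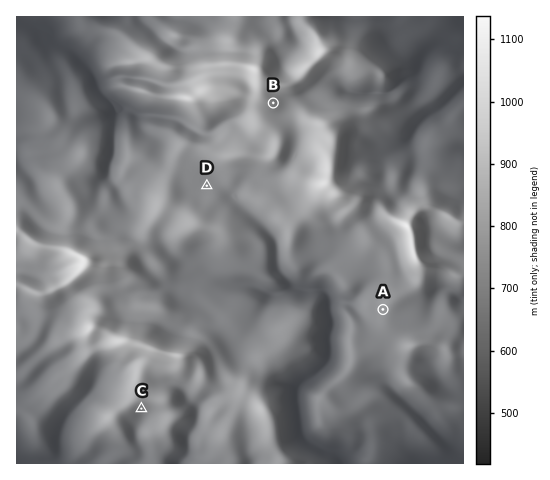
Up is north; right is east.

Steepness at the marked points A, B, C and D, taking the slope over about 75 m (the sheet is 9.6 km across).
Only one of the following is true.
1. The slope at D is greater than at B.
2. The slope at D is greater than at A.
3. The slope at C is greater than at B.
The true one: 3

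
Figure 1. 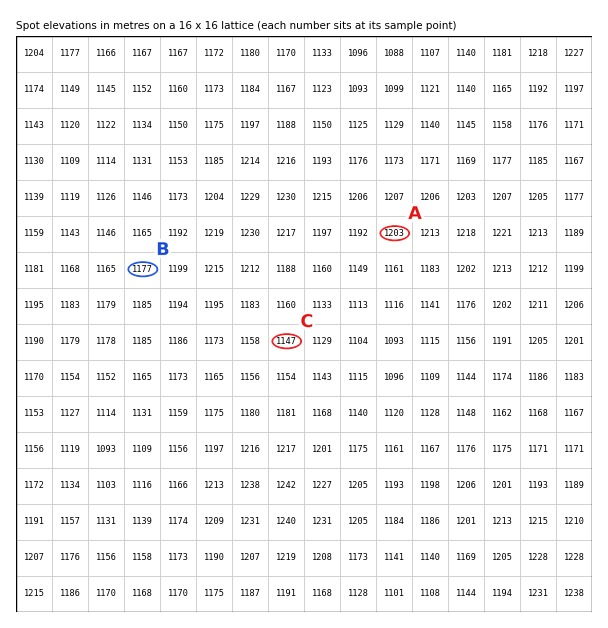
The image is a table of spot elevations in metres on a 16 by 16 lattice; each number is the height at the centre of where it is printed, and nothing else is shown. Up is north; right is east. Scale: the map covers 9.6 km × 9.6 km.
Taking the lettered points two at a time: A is above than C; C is below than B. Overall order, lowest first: C B A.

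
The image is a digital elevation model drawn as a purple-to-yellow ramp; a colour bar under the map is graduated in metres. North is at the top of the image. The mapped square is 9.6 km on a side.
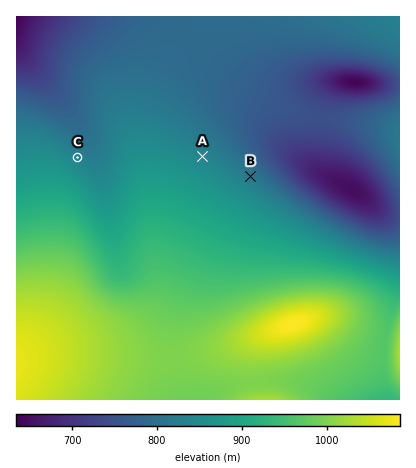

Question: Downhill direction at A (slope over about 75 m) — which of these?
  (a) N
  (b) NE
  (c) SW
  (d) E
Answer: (b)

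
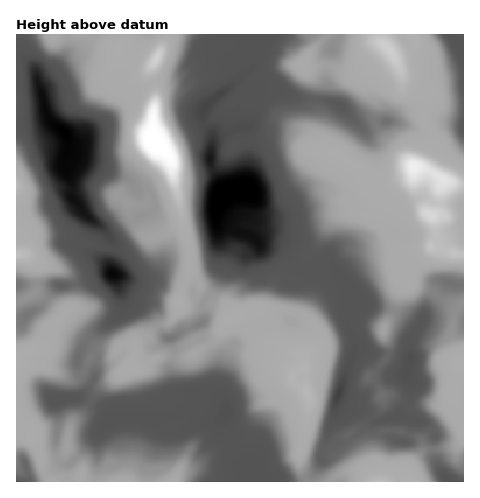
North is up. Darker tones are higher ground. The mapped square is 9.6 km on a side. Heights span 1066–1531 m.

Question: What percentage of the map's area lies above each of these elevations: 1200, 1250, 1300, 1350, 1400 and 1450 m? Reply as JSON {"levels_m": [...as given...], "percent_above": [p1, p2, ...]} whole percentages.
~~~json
{"levels_m": [1200, 1250, 1300, 1350, 1400, 1450], "percent_above": [95, 63, 49, 37, 8, 5]}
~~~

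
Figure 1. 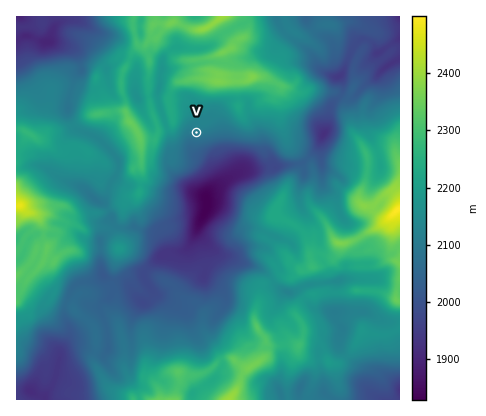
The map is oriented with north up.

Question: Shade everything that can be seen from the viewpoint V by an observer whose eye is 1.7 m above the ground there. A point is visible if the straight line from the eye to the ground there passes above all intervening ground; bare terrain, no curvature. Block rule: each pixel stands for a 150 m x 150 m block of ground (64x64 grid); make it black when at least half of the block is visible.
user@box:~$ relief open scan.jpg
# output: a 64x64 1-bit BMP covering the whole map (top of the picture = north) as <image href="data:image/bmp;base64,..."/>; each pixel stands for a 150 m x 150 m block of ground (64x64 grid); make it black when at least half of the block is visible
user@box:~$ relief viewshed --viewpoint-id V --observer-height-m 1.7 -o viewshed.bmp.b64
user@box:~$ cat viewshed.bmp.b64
<image width="64" height="64" href="data:image/bmp;base64,Qk0+AgAAAAAAAD4AAAAoAAAAQAAAAEAAAAABAAEAAAAAAAACAAATCwAAEwsAAAIAAAAAAAAA////AAAAAAAAAB/AcAAAAAAA8QA4AAAAAAHxADAAAAAAAzMAAAAAAAADP44AAAAAAAY//4IAAAAADH//x4AAAAAEf///gAAAAAAv//+AAAAABC///x8AAAAEf//+fwAAAAB///5/AAAAAH///5wAAAAA////nQAAAAD///8PAAAAAH///w4AAAAAMH//gAAAAAAEf//AAAAAAAw//4AAAAAADH//gAAAAAAF///sAAAAAAf//4gAAAAAAH/4CAAAAAAAP+B8AAAAABwfwdgAAAAAfg/AEAAAAAB8D8AADwAAABgf+8AIwAAAAP//gABwAAAAff+AAHgAAAA5/8AAjAAAAPD/4AGGAAAA8H/wA8MAAAGAf/AHiwAAB4B/+A+NAAABgD/4D8YAAAOAD/xPwwAABYAD/E/DAAAFgAD/z+EAAAe8AP4H4QAABb4A2AfDAAAFvgD4A8IAAAW+A7gBwgAABb4OOAGCAAAAvg44AAcAAAA4DgAAAwAAADgMAAAAAAAAGAgAAAAAAAAACAAAAAAAAAAAAAAAAAAAAAAAAAAAAAAD/gAAAAAAAD//gAAAAAAAAAAAAAAAAAAAAAAAAAAAAAAAAAAAAAAAAAAAAAAAAAAAAAAAAAAAAAAAAAAAAAAAAAAAAAAAAAAAAAAAAAAAAAAAAAAAAAAAAAAAAAAAAAAAAAAAAA=="/>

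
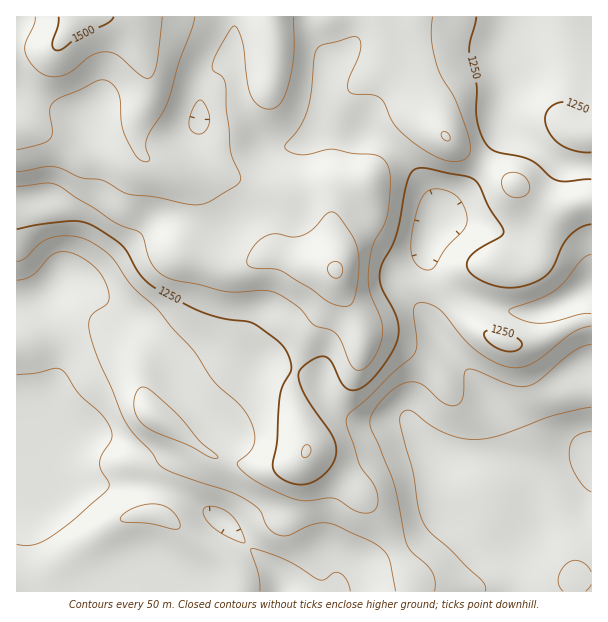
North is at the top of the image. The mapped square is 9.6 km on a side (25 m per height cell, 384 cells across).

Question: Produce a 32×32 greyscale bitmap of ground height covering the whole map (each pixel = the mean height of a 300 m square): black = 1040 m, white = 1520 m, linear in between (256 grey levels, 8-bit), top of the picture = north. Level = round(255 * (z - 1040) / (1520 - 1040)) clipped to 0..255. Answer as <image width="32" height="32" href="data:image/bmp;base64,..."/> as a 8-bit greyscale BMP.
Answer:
<image width="32" height="32" href="data:image/bmp;base64,Qk02CAAAAAAAADYEAAAoAAAAIAAAACAAAAABAAgAAAAAAAAEAAATCwAAEwsAAAABAAAAAAAAAAAAAAEBAQACAgIAAwMDAAQEBAAFBQUABgYGAAcHBwAICAgACQkJAAoKCgALCwsADAwMAA0NDQAODg4ADw8PABAQEAAREREAEhISABMTEwAUFBQAFRUVABYWFgAXFxcAGBgYABkZGQAaGhoAGxsbABwcHAAdHR0AHh4eAB8fHwAgICAAISEhACIiIgAjIyMAJCQkACUlJQAmJiYAJycnACgoKAApKSkAKioqACsrKwAsLCwALS0tAC4uLgAvLy8AMDAwADExMQAyMjIAMzMzADQ0NAA1NTUANjY2ADc3NwA4ODgAOTk5ADo6OgA7OzsAPDw8AD09PQA+Pj4APz8/AEBAQABBQUEAQkJCAENDQwBEREQARUVFAEZGRgBHR0cASEhIAElJSQBKSkoAS0tLAExMTABNTU0ATk5OAE9PTwBQUFAAUVFRAFJSUgBTU1MAVFRUAFVVVQBWVlYAV1dXAFhYWABZWVkAWlpaAFtbWwBcXFwAXV1dAF5eXgBfX18AYGBgAGFhYQBiYmIAY2NjAGRkZABlZWUAZmZmAGdnZwBoaGgAaWlpAGpqagBra2sAbGxsAG1tbQBubm4Ab29vAHBwcABxcXEAcnJyAHNzcwB0dHQAdXV1AHZ2dgB3d3cAeHh4AHl5eQB6enoAe3t7AHx8fAB9fX0Afn5+AH9/fwCAgIAAgYGBAIKCggCDg4MAhISEAIWFhQCGhoYAh4eHAIiIiACJiYkAioqKAIuLiwCMjIwAjY2NAI6OjgCPj48AkJCQAJGRkQCSkpIAk5OTAJSUlACVlZUAlpaWAJeXlwCYmJgAmZmZAJqamgCbm5sAnJycAJ2dnQCenp4An5+fAKCgoAChoaEAoqKiAKOjowCkpKQApaWlAKampgCnp6cAqKioAKmpqQCqqqoAq6urAKysrACtra0Arq6uAK+vrwCwsLAAsbGxALKysgCzs7MAtLS0ALW1tQC2trYAt7e3ALi4uAC5ubkAurq6ALu7uwC8vLwAvb29AL6+vgC/v78AwMDAAMHBwQDCwsIAw8PDAMTExADFxcUAxsbGAMfHxwDIyMgAycnJAMrKygDLy8sAzMzMAM3NzQDOzs4Az8/PANDQ0ADR0dEA0tLSANPT0wDU1NQA1dXVANbW1gDX19cA2NjYANnZ2QDa2toA29vbANzc3ADd3d0A3t7eAN/f3wDg4OAA4eHhAOLi4gDj4+MA5OTkAOXl5QDm5uYA5+fnAOjo6ADp6ekA6urqAOvr6wDs7OwA7e3tAO7u7gDv7+8A8PDwAPHx8QDy8vIA8/PzAPT09AD19fUA9vb2APf39wD4+PgA+fn5APr6+gD7+/sA/Pz8AP39/QD+/v4A////ACgoJyYlJSUlJSYnKiwgERYfICAlMz8/OC0kHBcZHiAhJigqKSgmJiYnKSssKR4ZHyIhIik2PzwzJRsXFxkdICAhIyktLywqKi0yMCoiIywuKCYqMz08MiYbFxcYGRodHRoaICkzNzY2OTYoHSEyPDw2NT5GRzomGhcZGxoYGBkXFRUXHio0Oz07LyEgLTpBSElJUVVNNh8XGBweHBgWFA8UFBQXHSYuMjIuLzU+SFRfX1pbW0swHRgbHx8cFxQPCBQUFBYdJi40OD1ES1Fdbnt4aV5UQiscGRseHRoWEQoEExMUFh0pMzpBS1NUVF9zhYZ1Xks5JRoYGhsaGBUQBwIUExQVGSQ2R1NWUk5PWm+DhXNZQzEhGhwfIB8dGhMJBBQUFBYbK0ldXVNMTFFbbn55ZlM/Kx8fJy0rJiMiHRYQFRUXHCU3UlxTS0xRVl9ud2xhX040Jik3OzEqLC8tKiUaGRskMD9QUktKUFdbYmxxZ2V0bE46OkNANDQ7OzUwLSUjISo3Q01NSk5VXGBjaXBrboWHalJKRz8+S1VRQjQsMCsoMTtCSEpMU1tiZmdsdXh6kZd+Y1FFRVZpcGhZRzgvLC42PUBCSFJcZGpsbnV+hoqZnIZoUEhUZ29qYVxYUSoqMDc7PUFNXWlwc3N1fIaQmqCZgGNRUltdW1dRTlBTLCsuMzc+TWBxen+FhoSJlKCtq5FxXllZWVxiZWBWSkM8Mi0wOEhhe4uRlZqdnZ6msr21jmpfWVlibnd3dGxZRlNANThFWHKLnKGgoKOnqKy1vLSRcF5SVWRzeXd2dWdVZFZMT1xugJCeop+dn6Wmp6uwqpR9YU1OWGZvcnV4cGJycG1teIiPkZqfnp2doKKio6eil4loT0tQXGx0eX99dHp7foSPmp2coKSkoaChoqGgo5+bj29UTVJgdYKDg4WFiYaLmJ+lrLCxsKunpKKgnZygoaGSdF5YXmt/jol8d3qnoqSrrLK6vbqzrKmjnJaTlJiamo55b3R7en+EfGxmaLy4tbKyub++tq2pp56SjIqKi4mHhH+GlZiCcWtnZ2xwycO6srO7wr6xp6WmnZOQi4eGgn+Ci5eim3tiXmNud3rJw7mztLzHx7anpKWfnp2RiIeFgoiRmJuQc15cZXB1c8fGwLq4vcvRwKqlpaKpqpiKiImJjJCSkYdyX1xiam1rzNTVy8HF09jHr6alpKyxnYuHio2Ojo6LgXBgXF5jZ2bX5uve0tTe3c22qKSkrbSijIaIjY6MjIh8a15bXF9jY9rr9e/m5Obg0b+upaWwt6OPiomLjYyMh3prXlpaXmJh1eT2+vbx7OPTxLWop7O4o5WUjoyNjY2GfG9gWVleYmI="/>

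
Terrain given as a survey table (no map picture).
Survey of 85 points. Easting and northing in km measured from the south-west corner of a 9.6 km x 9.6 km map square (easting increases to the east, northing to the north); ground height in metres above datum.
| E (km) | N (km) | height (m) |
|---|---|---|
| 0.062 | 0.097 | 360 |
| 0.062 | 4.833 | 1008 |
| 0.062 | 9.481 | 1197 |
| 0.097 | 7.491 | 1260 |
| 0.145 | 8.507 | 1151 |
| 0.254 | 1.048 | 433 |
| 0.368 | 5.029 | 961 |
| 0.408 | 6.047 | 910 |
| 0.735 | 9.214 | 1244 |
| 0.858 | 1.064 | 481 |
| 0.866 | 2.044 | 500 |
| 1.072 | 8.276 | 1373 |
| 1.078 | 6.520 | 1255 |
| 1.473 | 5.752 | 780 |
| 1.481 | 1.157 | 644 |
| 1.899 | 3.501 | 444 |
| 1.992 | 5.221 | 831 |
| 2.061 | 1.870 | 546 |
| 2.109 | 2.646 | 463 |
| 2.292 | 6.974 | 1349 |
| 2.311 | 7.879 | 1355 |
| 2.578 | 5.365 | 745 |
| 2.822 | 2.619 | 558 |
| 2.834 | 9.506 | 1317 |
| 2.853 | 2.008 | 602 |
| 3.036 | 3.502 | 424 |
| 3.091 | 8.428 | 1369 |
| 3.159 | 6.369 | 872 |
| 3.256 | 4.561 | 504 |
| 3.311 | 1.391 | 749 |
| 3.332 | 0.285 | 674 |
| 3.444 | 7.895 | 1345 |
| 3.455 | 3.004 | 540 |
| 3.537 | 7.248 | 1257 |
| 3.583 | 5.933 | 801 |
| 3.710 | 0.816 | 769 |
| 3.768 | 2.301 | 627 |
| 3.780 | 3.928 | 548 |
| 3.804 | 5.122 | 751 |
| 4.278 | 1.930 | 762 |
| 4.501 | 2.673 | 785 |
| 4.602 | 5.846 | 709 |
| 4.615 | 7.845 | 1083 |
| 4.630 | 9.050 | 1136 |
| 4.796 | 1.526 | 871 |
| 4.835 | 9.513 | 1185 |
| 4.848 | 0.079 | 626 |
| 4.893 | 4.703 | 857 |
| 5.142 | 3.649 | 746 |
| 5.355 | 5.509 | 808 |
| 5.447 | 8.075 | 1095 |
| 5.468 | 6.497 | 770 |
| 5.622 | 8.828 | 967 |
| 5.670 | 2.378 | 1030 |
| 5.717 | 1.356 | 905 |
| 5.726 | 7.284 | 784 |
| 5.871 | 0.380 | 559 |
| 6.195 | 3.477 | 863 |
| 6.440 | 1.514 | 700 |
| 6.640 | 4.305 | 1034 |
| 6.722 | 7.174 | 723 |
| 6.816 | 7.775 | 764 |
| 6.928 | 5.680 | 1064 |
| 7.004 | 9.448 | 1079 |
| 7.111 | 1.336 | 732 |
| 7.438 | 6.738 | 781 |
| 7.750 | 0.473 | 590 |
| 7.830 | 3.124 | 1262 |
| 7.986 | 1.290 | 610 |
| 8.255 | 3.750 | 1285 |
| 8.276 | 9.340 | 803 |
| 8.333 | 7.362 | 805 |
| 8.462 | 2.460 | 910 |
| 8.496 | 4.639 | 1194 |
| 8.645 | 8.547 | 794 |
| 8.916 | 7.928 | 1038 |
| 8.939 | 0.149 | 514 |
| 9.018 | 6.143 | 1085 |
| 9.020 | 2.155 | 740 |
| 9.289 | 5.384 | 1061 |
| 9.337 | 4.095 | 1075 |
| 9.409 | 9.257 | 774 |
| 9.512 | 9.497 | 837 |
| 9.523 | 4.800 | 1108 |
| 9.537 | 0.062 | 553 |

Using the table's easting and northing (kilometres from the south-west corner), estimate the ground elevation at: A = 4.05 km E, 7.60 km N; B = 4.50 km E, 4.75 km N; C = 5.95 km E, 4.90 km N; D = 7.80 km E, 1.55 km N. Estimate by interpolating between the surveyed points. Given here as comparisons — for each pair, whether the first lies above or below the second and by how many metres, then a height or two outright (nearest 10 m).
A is above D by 520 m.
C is above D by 290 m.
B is below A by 280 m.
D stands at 650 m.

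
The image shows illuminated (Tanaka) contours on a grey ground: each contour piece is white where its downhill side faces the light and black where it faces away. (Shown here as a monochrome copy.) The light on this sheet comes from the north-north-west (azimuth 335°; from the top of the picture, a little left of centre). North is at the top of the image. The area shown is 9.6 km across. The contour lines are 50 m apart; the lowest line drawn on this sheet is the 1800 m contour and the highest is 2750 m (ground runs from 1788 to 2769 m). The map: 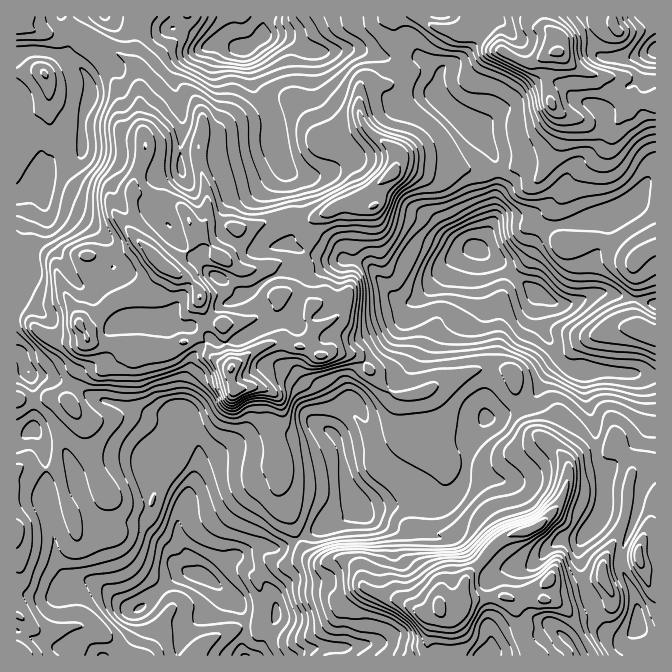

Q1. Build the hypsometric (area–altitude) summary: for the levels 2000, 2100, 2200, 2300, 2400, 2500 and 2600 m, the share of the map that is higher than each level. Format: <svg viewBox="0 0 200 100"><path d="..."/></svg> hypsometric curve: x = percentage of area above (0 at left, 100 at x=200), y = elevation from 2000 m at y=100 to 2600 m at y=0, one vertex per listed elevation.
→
<svg viewBox="0 0 200 100"><path d="M183 100l-17-17-37-16-48-17-28-17-27-16-19-17"/></svg>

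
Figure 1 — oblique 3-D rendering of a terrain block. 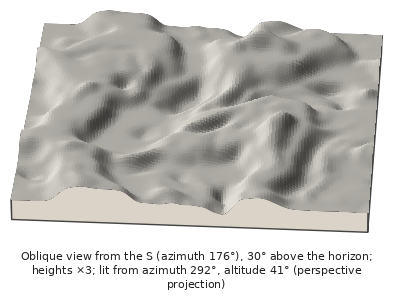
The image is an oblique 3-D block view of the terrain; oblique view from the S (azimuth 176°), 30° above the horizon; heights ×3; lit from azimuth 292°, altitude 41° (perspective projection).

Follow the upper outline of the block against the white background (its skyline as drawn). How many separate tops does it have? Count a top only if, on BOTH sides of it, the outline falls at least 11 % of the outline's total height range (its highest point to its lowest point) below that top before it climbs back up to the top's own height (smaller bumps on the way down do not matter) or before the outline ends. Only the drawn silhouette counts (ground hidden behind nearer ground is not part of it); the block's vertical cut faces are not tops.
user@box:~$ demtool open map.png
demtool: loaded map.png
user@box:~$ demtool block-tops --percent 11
1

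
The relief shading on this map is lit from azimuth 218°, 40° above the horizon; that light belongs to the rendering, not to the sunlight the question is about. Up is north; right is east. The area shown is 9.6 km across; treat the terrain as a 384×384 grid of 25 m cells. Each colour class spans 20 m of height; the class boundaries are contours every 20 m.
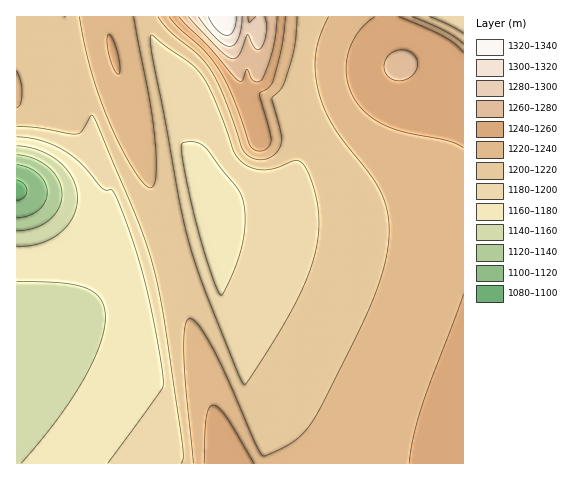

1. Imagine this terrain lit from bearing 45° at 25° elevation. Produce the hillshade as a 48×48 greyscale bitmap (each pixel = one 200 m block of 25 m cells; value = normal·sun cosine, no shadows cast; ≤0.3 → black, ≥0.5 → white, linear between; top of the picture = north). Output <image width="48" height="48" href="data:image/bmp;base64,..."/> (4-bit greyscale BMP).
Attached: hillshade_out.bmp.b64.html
<image width="48" height="48" href="data:image/bmp;base64,Qk32BAAAAAAAAHYAAAAoAAAAMAAAADAAAAABAAQAAAAAAIAEAAATCwAAEwsAABAAAAAAAAAAAAAAABEREQAiIiIAMzMzAERERABVVVUAZmZmAHd3dwCIiIgAmZmZAKqqqgC7u7sAzMzMAN3d3QDu7u4A////AJmZmZmZmZmZmFVoq97KqqmZmZmZmZmZmZmZmZmZmZmZl1V5rN66qZmZmZmZmZmZmZmZmZmZmZmZlkZ5vO2pmZmZmZmZmZmZmZmZmZmZmZmZhVaJvOypmZmZmZmZmZmZmZmZmZmZmZmZhVaKveuZmZmZmZmZmZmZmZmZmZmZmZmZdFeKzduZmZmZmZmZmZmZmZmZmZmZmZmZZGeazdqZmZmZmZmZmZmZmZmZmZmZmZmYVWibzsmZmZmZmZmZmZmZmZmZmZmZmZmYVWir3bmZmZmZmZmZmZmZmZmZmZmZmZmXRXis3amZmZmZmZmZmZmZmZmZmZmZmZmWRnms3amZmZmZmZmZmZmZmZmZmZmZmZmFVom87JmZmZmZmZmZmZmZmZmZmZmZmZl1V4q925mZmZmZmZmZmZmZmZmZmZmZmZl0V5rN2pmZmZmZmZmZmZmZmZmZmZmZmZhkZ5vNypmZmZmZmZmZmZmZmZmZmZmZmZhVaJvNyZmZmZmZmZmZmZmZmZmZmZmZmZdFeKvduZmZmZmZmZmZmZmZmZmZmZmZmZZFeazdqZmZmZmZmZmZmZmZmYmZmZmZmYVGebzcmZmZmZmZmZmZmZmZmYmZmZmZmYVWib3bmZmZmZmZmZmZmZmZmYmZmZmZmXRXir3bmZmZmZmZmZmZmZmZmZmZmZmZmWRXms3amZmZmZmZmZmZmZmZmaqpmZmZmFRnm83JmZmZmZmZmZmZmZmZmbuqmZmZmFVom925mZmZmZmZmZmZmZmZmcu6qZmZl0V4q92pmZmZmZmZmZmZmZmZmcu6mZmZhkZ5rN2pmZmZmZmZmZmZmZmZmbupmIiJhUaJvNyZmZmZmZiIiIiJmZmZmbqYh3iJdVaKvduZmZmZmIiIiIiIiZmZmZmHdneIdFeKzdqZmZiIiIiIiIiIiJmZmYdmVmd4ZGeazcqZmIiIiIiIiIiIiImZmWZVRVZ3VWibzcmZiHd4iIiIiIiIiImZmVRERFZ3VXir3bmYhlVniIiIiIiIiIiZmUQzRFeGVnms3amYdTNXmYiIiIiIiIiZmTMzRWeGVom83KmIYyNpqpiIiIiIiIiZmUREVniFVoq97JmHUzWcypiIiIiIiIiZmUVWZ4mFV5rN25mHQze925iId3iIiIiZmWZ3iZl1Z5rN2pmGQkne2piHd3eIiIiZmYiJmqllaJvOyph1M1reyoiHd3d4iImZmZmaqqhVeKveyZh0M3vtuYiHd3d4iImZmaqqqqhWeazduZhjJIu6mYiHd3eIiJmZmaqqqpdWibztqYdSJZmKqYiHd3iIiZmZmaqqqpZXir3smHYxJoebupiIh4iImZmZmaqqqpZnms3rh2QgJoisypiIiIiJmZqqqqqqqoVom83adlIAJ4isy5mIiIiZmqqqq6qqqnV4q83IZDAAOJis26mIiImZqqqq36qqqWZ4q82mQxAASqm93KmYiJmaqqvP/6qqqWZ5q8yFMQABfMq93KmZmZmaq8///6qqqFaJq8tzIQATjdu93LmZmZmqvf///A=="/>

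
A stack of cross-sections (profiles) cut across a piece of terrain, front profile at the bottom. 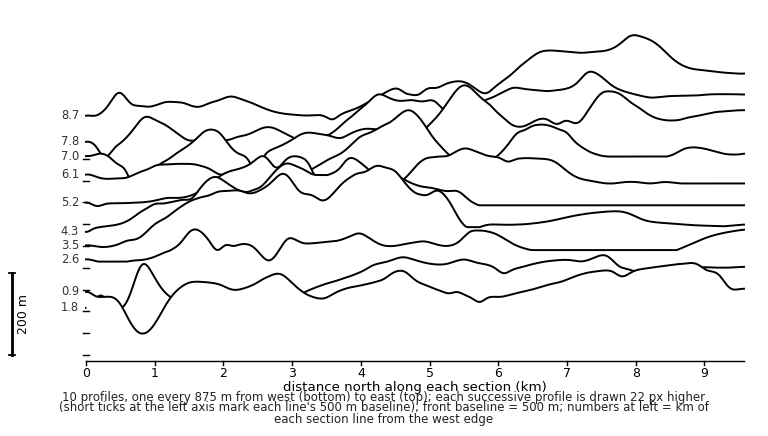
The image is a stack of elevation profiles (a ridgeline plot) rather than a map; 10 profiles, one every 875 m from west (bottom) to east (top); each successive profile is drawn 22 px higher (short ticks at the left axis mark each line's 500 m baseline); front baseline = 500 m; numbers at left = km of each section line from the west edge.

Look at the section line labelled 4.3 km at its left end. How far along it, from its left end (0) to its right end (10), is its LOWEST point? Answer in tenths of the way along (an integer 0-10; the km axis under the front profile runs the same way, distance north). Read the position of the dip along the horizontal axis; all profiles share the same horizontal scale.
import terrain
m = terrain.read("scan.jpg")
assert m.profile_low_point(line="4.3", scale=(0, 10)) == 0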